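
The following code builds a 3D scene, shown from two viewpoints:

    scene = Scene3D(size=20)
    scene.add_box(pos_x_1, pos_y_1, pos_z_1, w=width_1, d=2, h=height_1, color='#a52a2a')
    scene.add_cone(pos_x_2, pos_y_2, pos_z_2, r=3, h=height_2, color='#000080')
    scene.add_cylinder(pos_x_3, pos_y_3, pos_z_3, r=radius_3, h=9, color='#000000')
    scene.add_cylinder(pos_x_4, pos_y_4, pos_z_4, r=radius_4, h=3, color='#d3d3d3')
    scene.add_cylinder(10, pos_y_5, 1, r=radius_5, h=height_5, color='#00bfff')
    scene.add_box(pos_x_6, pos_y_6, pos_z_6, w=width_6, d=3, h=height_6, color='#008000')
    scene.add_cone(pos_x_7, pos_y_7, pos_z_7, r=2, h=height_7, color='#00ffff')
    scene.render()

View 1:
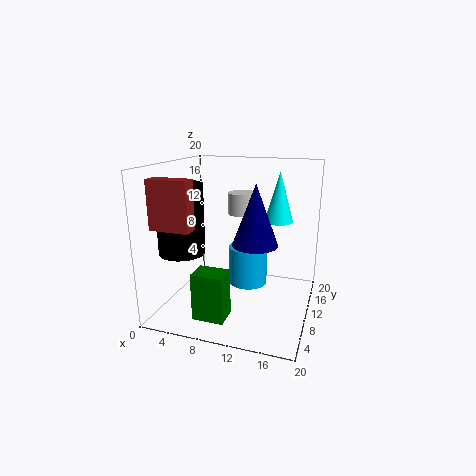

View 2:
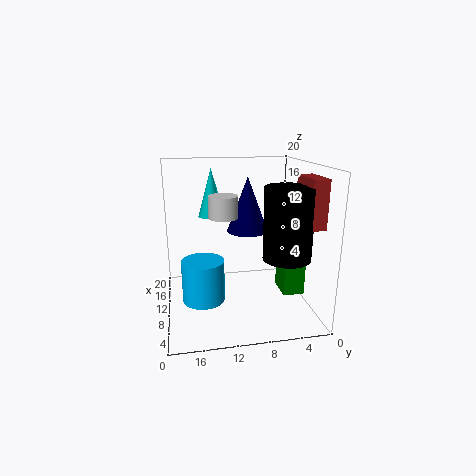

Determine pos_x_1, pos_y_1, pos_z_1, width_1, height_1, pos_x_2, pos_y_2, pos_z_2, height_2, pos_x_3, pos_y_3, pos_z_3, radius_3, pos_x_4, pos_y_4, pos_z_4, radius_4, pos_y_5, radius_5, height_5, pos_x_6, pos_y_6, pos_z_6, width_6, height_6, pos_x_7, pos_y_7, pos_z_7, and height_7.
pos_x_1 = 2; pos_y_1 = 1; pos_z_1 = 13; width_1 = 5; height_1 = 6; pos_x_2 = 13; pos_y_2 = 8; pos_z_2 = 10; height_2 = 8; pos_x_3 = 4; pos_y_3 = 5; pos_z_3 = 9; radius_3 = 3; pos_x_4 = 10; pos_y_4 = 12; pos_z_4 = 13; radius_4 = 2; pos_y_5 = 15; radius_5 = 3; height_5 = 6; pos_x_6 = 7; pos_y_6 = 1; pos_z_6 = 2; width_6 = 4; height_6 = 6; pos_x_7 = 15; pos_y_7 = 13; pos_z_7 = 12; height_7 = 7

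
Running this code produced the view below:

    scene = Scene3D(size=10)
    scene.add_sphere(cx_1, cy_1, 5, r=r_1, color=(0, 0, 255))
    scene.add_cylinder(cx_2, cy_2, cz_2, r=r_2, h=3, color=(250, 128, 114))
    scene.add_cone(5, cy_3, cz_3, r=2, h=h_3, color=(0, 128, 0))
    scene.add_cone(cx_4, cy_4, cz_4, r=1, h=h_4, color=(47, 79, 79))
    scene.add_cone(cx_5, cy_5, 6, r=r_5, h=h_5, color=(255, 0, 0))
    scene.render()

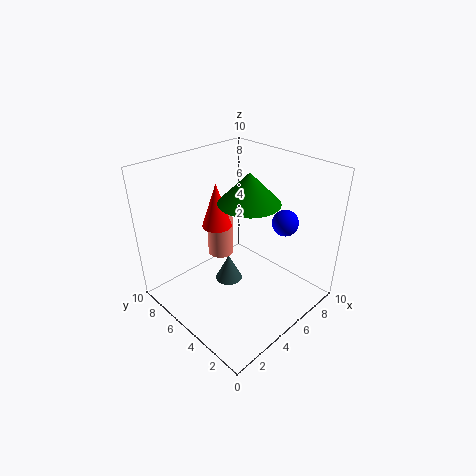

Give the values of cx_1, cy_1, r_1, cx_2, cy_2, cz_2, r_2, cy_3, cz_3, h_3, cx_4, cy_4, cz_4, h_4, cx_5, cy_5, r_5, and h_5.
cx_1 = 9
cy_1 = 4
r_1 = 1
cx_2 = 6
cy_2 = 8
cz_2 = 2
r_2 = 1
cy_3 = 4
cz_3 = 8
h_3 = 2
cx_4 = 5
cy_4 = 6
cz_4 = 1
h_4 = 2
cx_5 = 4
cy_5 = 6
r_5 = 1
h_5 = 3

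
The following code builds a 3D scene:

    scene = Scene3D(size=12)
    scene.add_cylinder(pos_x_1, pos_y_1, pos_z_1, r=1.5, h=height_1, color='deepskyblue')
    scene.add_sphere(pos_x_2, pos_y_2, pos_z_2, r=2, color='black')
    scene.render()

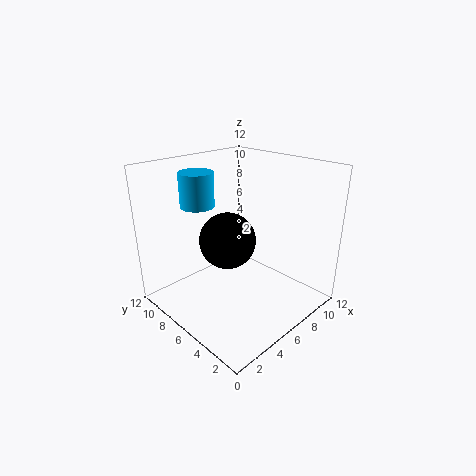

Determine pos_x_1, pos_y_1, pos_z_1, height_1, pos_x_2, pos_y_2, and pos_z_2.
pos_x_1 = 5; pos_y_1 = 10; pos_z_1 = 8; height_1 = 3; pos_x_2 = 3; pos_y_2 = 4; pos_z_2 = 7.5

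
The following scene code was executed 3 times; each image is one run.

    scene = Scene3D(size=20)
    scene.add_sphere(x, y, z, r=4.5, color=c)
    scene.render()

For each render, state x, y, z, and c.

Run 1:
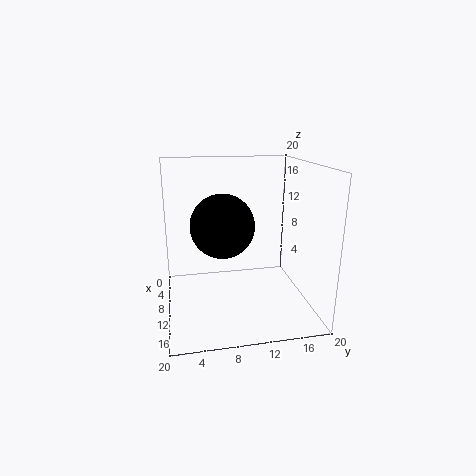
x = 9; y = 8; z = 11.5; c = 'black'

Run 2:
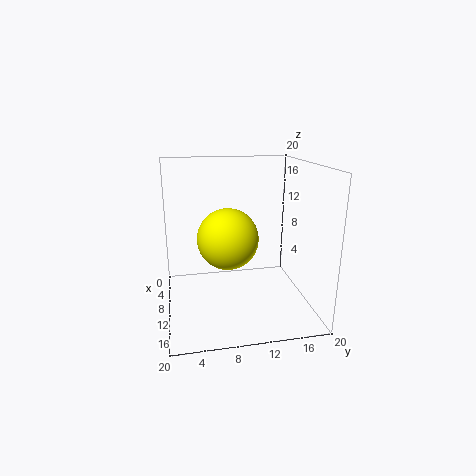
x = 7.5; y = 9; z = 9; c = 'yellow'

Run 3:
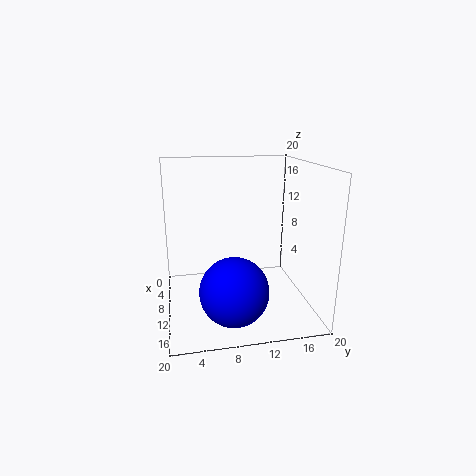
x = 15; y = 8.5; z = 4.5; c = 'blue'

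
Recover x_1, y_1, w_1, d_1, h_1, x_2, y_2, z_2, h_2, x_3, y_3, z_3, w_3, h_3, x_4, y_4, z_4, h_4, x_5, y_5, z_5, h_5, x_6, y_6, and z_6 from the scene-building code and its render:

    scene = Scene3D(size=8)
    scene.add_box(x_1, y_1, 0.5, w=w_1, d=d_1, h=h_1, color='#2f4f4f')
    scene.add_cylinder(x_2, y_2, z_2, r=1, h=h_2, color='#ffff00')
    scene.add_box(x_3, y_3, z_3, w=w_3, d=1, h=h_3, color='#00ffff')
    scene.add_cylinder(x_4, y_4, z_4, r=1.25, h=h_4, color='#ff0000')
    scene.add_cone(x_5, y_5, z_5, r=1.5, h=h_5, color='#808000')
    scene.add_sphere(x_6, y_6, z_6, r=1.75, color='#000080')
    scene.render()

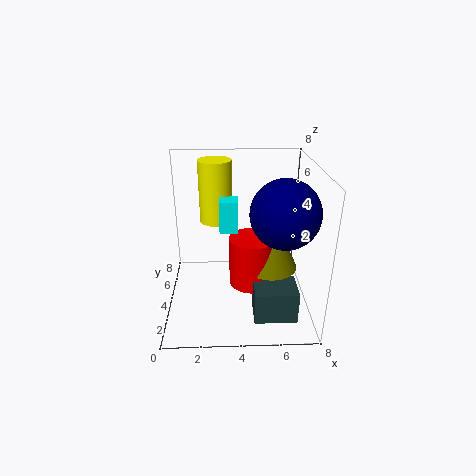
x_1 = 4.75
y_1 = 1
w_1 = 2.25
d_1 = 1.75
h_1 = 1.75
x_2 = 2.75
y_2 = 6.5
z_2 = 4
h_2 = 3.75
x_3 = 3
y_3 = 3.5
z_3 = 4.5
w_3 = 1
h_3 = 1.75
x_4 = 4.75
y_4 = 3.5
z_4 = 1.5
h_4 = 2.75
x_5 = 5.75
y_5 = 3.5
z_5 = 2.5
h_5 = 3.25
x_6 = 6.25
y_6 = 2.5
z_6 = 6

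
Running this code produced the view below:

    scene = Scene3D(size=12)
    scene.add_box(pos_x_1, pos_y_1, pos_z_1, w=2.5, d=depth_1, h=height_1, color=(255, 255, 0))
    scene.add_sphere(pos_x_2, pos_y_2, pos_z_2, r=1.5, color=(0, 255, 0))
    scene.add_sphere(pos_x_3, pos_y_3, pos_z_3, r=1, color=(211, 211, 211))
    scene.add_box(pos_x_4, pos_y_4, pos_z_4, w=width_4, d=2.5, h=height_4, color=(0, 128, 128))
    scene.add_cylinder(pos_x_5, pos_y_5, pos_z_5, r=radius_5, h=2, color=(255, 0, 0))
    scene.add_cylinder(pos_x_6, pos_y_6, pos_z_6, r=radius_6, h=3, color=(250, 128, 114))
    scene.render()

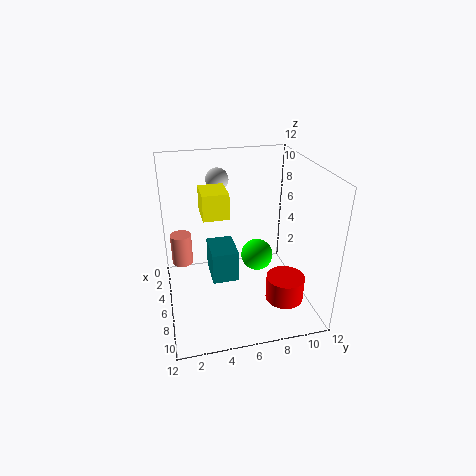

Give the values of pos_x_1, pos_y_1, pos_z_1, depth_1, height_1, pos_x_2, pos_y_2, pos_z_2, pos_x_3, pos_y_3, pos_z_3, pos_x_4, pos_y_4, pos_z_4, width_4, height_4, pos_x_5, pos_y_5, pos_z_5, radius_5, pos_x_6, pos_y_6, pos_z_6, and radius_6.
pos_x_1 = 5, pos_y_1 = 3, pos_z_1 = 8.5, depth_1 = 2, height_1 = 2, pos_x_2 = 3.5, pos_y_2 = 8.5, pos_z_2 = 2.5, pos_x_3 = 2.5, pos_y_3 = 5, pos_z_3 = 10, pos_x_4 = 1, pos_y_4 = 4, pos_z_4 = 0.5, width_4 = 3.5, height_4 = 3, pos_x_5 = 9.5, pos_y_5 = 9, pos_z_5 = 2, radius_5 = 1.5, pos_x_6 = 1.5, pos_y_6 = 1.5, pos_z_6 = 1.5, radius_6 = 1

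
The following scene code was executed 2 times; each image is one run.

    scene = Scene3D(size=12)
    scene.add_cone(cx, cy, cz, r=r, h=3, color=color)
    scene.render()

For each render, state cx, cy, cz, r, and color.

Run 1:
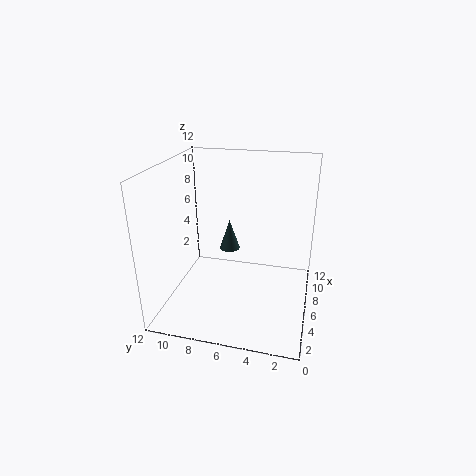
cx = 10.5, cy = 8, cz = 2.5, r = 1, color = 'darkslategray'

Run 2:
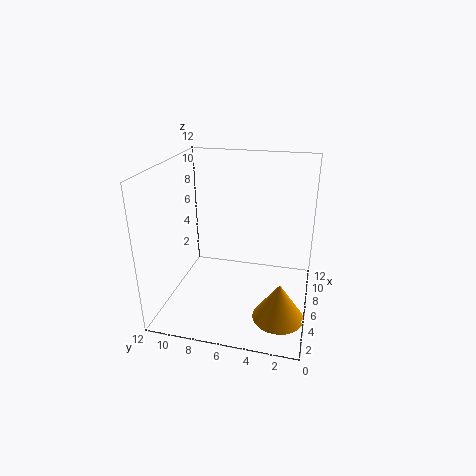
cx = 3, cy = 2, cz = 1, r = 2, color = 'orange'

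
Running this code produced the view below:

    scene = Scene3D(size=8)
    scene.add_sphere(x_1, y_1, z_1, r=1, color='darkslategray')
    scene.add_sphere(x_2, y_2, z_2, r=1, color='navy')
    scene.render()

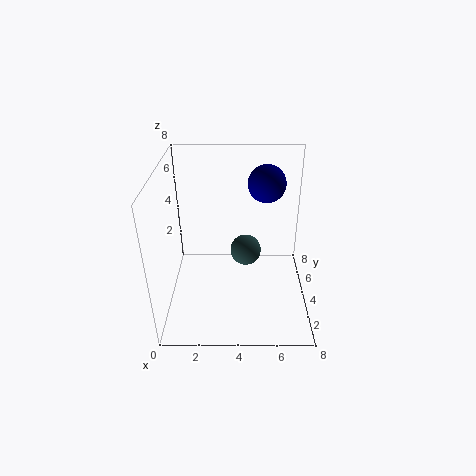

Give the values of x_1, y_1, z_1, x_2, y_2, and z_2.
x_1 = 4.5
y_1 = 6.5
z_1 = 1.5
x_2 = 5.5
y_2 = 4.5
z_2 = 7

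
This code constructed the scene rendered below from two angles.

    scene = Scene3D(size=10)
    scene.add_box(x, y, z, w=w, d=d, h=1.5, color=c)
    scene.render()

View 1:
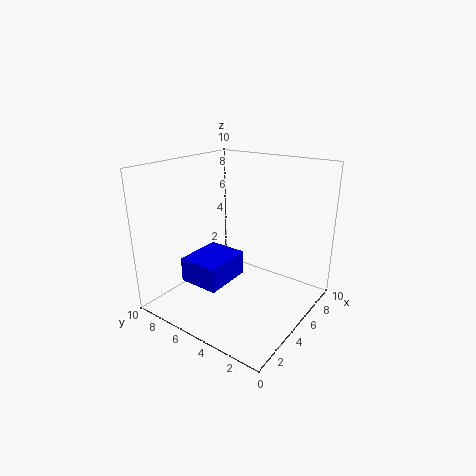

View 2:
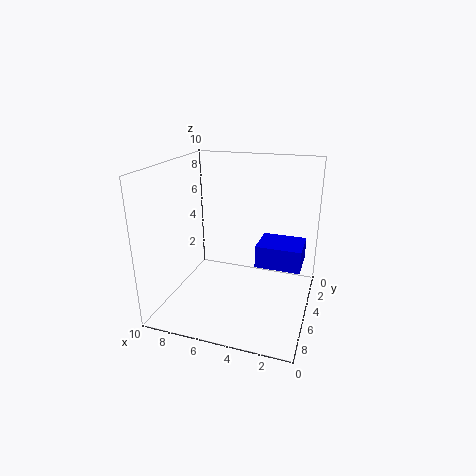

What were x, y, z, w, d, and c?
x = 0.5; y = 3.5; z = 3.5; w = 3; d = 2.5; c = 'blue'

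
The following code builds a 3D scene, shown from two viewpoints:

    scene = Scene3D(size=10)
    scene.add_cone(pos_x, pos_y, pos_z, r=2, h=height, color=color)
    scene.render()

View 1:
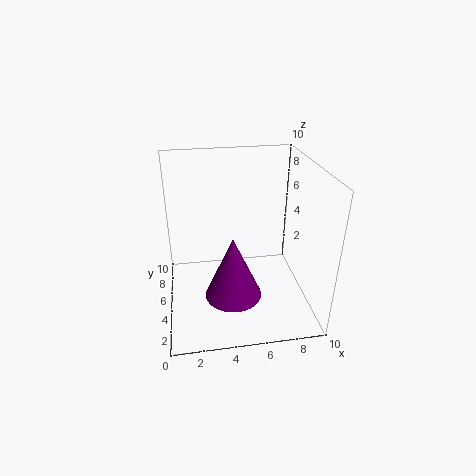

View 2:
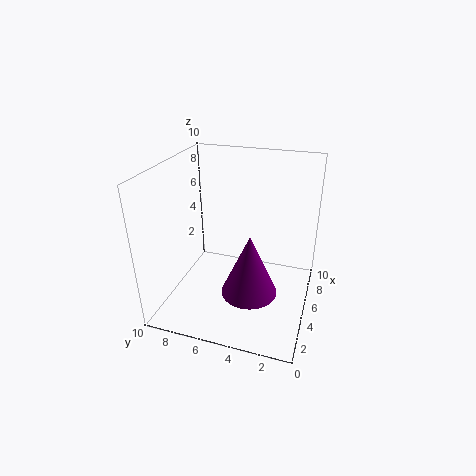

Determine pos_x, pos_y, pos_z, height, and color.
pos_x = 4.5; pos_y = 4; pos_z = 1; height = 4.5; color = 'purple'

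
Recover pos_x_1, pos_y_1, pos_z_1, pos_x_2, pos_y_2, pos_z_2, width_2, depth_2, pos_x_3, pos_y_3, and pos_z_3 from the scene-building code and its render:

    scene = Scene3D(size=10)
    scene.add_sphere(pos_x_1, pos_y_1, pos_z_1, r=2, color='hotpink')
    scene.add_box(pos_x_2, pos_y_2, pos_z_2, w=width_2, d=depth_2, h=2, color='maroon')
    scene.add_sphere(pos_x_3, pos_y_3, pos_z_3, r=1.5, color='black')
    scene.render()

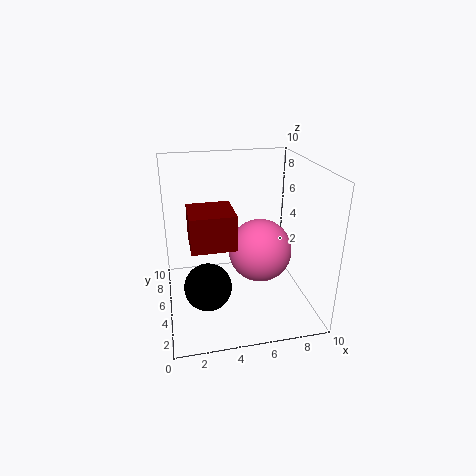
pos_x_1 = 6
pos_y_1 = 3
pos_z_1 = 5
pos_x_2 = 1.5
pos_y_2 = 0.5
pos_z_2 = 6.5
width_2 = 2.5
depth_2 = 2.5
pos_x_3 = 2.5
pos_y_3 = 2.5
pos_z_3 = 3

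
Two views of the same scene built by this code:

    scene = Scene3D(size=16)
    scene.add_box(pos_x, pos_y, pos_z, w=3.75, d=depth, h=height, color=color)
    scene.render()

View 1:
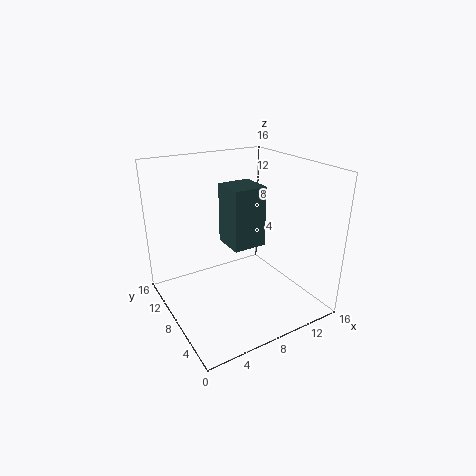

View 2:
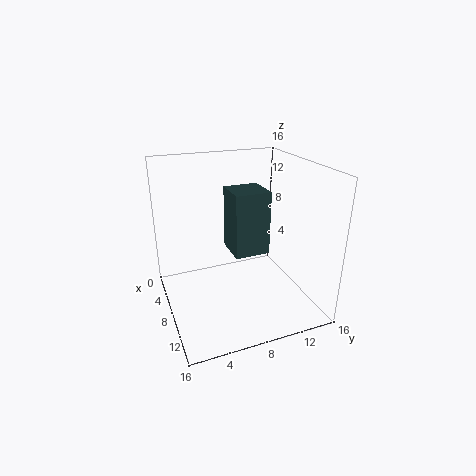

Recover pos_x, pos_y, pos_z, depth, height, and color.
pos_x = 7; pos_y = 6.75; pos_z = 7; depth = 3.75; height = 6.75; color = 'darkslategray'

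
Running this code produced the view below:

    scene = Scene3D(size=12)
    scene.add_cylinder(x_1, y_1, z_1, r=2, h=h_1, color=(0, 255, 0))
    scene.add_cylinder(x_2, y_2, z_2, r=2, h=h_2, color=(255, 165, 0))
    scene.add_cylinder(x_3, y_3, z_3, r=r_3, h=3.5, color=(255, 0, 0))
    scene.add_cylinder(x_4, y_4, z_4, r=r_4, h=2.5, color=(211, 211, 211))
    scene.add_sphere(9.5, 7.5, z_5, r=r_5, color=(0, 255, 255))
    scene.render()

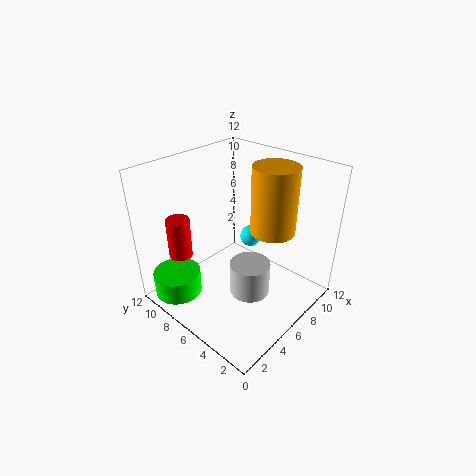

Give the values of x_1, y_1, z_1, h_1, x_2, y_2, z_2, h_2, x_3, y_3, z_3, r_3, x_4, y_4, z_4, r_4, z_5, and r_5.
x_1 = 2
y_1 = 9.5
z_1 = 1
h_1 = 2
x_2 = 9.5
y_2 = 5
z_2 = 5.5
h_2 = 6
x_3 = 3
y_3 = 10
z_3 = 4
r_3 = 1
x_4 = 4
y_4 = 3
z_4 = 3.5
r_4 = 1.5
z_5 = 4
r_5 = 1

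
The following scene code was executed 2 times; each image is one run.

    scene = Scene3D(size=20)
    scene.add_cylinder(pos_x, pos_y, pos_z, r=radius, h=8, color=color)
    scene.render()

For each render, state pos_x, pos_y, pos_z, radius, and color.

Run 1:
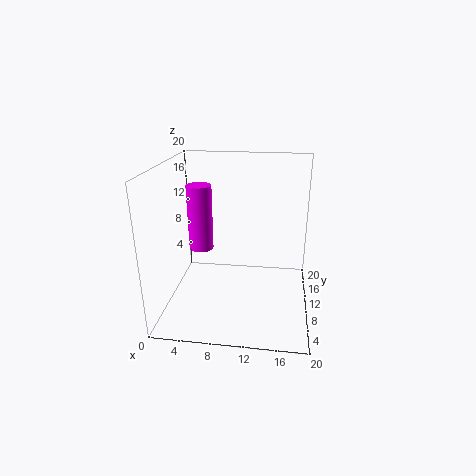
pos_x = 6
pos_y = 5.5
pos_z = 10.5
radius = 1.5
color = 'magenta'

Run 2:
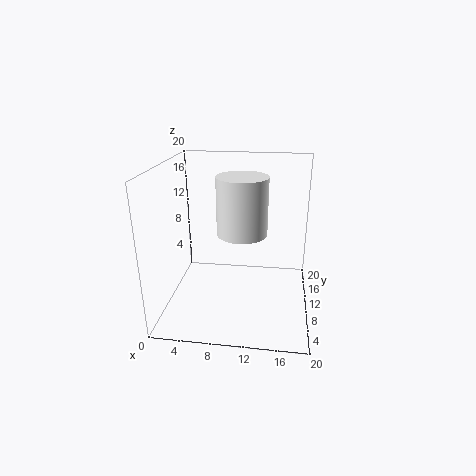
pos_x = 10.5
pos_y = 10.5
pos_z = 10.5
radius = 3.5
color = 'white'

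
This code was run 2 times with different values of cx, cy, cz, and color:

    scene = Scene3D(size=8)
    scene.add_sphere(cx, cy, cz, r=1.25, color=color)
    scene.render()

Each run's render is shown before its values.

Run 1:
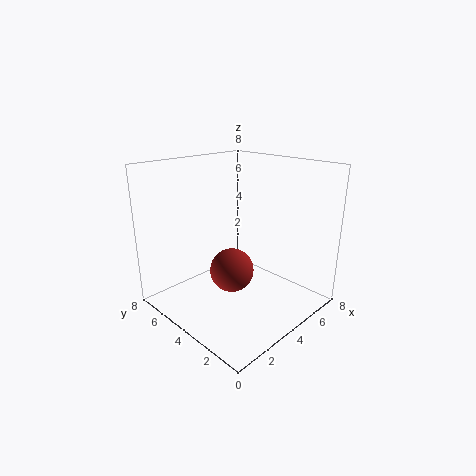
cx = 3.75; cy = 4.25; cz = 2; color = 'brown'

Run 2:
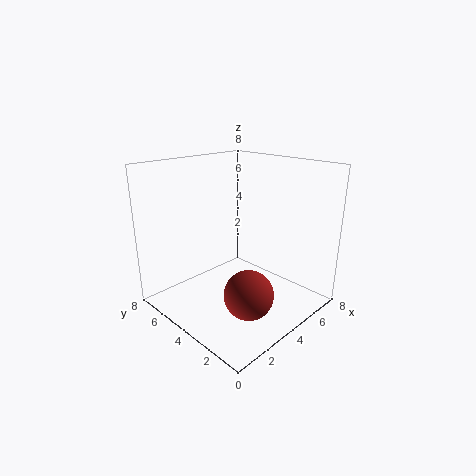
cx = 2.5; cy = 1.75; cz = 2; color = 'brown'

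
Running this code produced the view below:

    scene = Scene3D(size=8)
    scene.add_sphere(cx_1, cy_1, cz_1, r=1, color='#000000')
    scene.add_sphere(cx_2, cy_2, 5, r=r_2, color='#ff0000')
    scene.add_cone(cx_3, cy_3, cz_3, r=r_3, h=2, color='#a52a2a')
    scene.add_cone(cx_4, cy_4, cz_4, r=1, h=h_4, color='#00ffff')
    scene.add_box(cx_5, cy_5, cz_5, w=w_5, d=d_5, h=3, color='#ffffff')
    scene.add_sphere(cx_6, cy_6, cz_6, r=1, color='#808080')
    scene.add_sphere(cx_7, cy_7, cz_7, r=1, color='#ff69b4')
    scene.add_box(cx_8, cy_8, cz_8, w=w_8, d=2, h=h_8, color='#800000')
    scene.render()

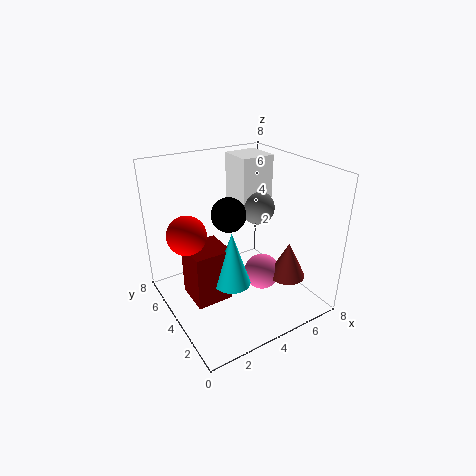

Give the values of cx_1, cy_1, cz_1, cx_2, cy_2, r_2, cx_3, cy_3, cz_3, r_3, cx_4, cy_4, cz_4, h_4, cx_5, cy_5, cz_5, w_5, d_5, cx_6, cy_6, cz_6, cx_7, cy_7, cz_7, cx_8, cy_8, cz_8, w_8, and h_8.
cx_1 = 4
cy_1 = 5
cz_1 = 5
cx_2 = 1
cy_2 = 4
r_2 = 1
cx_3 = 6
cy_3 = 2
cz_3 = 2
r_3 = 1
cx_4 = 3
cy_4 = 3
cz_4 = 2
h_4 = 3
cx_5 = 5
cy_5 = 5
cz_5 = 5
w_5 = 2
d_5 = 2
cx_6 = 6
cy_6 = 5
cz_6 = 5
cx_7 = 5
cy_7 = 3
cz_7 = 2
cx_8 = 1
cy_8 = 3
cz_8 = 1
w_8 = 2
h_8 = 3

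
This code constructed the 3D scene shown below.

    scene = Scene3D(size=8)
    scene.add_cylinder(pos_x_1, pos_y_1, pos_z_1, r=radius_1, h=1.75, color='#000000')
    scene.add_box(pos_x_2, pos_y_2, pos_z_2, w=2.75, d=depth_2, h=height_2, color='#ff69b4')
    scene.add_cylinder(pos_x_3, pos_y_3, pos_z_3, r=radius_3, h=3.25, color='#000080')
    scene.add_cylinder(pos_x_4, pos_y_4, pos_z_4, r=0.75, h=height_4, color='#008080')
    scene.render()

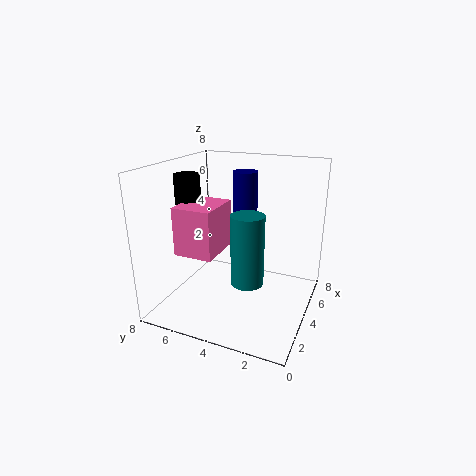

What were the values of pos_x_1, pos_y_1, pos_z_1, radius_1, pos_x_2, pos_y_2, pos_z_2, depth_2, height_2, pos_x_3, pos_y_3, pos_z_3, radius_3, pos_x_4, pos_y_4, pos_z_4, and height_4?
pos_x_1 = 4.25; pos_y_1 = 7.25; pos_z_1 = 5.5; radius_1 = 0.75; pos_x_2 = 2.5; pos_y_2 = 5; pos_z_2 = 3; depth_2 = 2.25; height_2 = 2.75; pos_x_3 = 6.25; pos_y_3 = 4.5; pos_z_3 = 4; radius_3 = 0.75; pos_x_4 = 1; pos_y_4 = 2.25; pos_z_4 = 3.25; height_4 = 3.25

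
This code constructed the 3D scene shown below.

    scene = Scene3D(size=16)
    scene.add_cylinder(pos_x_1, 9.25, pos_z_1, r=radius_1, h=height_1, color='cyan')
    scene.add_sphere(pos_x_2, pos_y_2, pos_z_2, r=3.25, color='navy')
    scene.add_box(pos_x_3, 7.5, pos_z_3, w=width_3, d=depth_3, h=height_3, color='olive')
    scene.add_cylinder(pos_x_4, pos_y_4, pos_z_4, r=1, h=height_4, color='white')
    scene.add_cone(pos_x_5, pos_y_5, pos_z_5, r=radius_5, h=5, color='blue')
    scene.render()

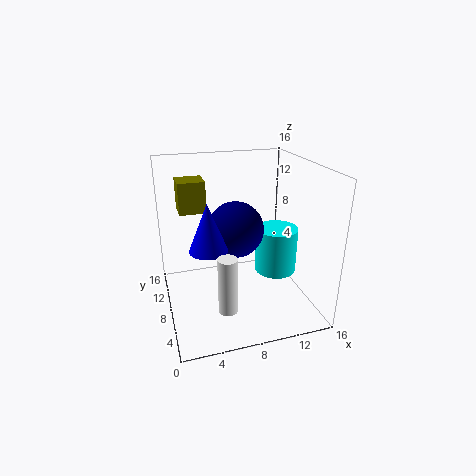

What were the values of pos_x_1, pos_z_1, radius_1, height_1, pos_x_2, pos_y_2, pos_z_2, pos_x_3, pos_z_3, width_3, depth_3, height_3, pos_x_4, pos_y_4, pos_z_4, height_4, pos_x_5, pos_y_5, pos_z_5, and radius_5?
pos_x_1 = 13.25; pos_z_1 = 2.5; radius_1 = 2.5; height_1 = 5.5; pos_x_2 = 8.25; pos_y_2 = 9.75; pos_z_2 = 8.25; pos_x_3 = 1.75; pos_z_3 = 11.5; width_3 = 2.75; depth_3 = 2.75; height_3 = 3.25; pos_x_4 = 5.5; pos_y_4 = 3.25; pos_z_4 = 2.25; height_4 = 6; pos_x_5 = 4.25; pos_y_5 = 6; pos_z_5 = 8; radius_5 = 2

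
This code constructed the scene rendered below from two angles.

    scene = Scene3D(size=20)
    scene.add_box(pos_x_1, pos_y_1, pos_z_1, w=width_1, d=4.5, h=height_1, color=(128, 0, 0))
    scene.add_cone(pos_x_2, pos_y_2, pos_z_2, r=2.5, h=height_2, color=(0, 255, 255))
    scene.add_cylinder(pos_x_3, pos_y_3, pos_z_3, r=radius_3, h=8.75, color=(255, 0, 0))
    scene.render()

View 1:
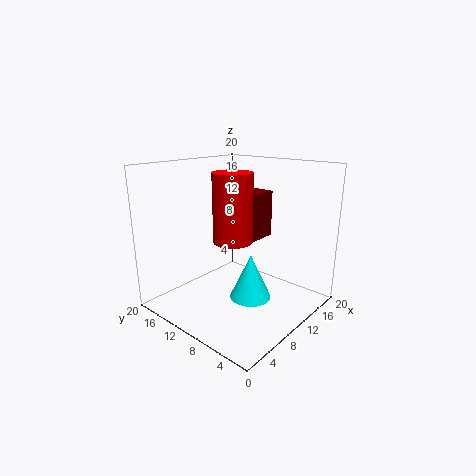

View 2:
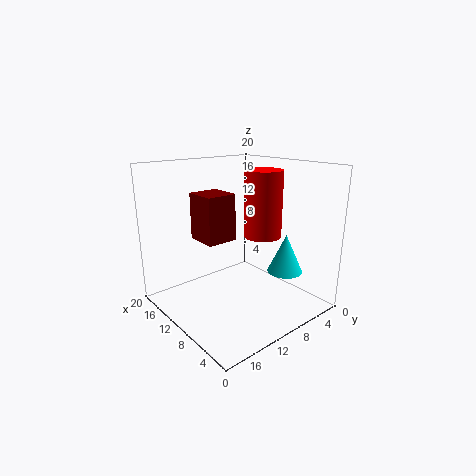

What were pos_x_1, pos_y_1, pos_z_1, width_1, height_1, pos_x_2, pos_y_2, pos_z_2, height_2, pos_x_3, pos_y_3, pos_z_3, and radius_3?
pos_x_1 = 11.75; pos_y_1 = 9; pos_z_1 = 9; width_1 = 4.75; height_1 = 6.75; pos_x_2 = 6; pos_y_2 = 4.5; pos_z_2 = 4.75; height_2 = 5.5; pos_x_3 = 7; pos_y_3 = 8.25; pos_z_3 = 10.75; radius_3 = 2.5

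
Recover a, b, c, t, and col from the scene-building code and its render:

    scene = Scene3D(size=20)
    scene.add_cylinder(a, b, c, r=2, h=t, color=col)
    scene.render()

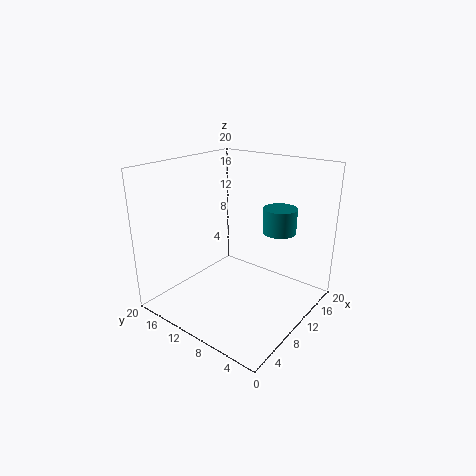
a = 9; b = 3; c = 13; t = 3; col = 'teal'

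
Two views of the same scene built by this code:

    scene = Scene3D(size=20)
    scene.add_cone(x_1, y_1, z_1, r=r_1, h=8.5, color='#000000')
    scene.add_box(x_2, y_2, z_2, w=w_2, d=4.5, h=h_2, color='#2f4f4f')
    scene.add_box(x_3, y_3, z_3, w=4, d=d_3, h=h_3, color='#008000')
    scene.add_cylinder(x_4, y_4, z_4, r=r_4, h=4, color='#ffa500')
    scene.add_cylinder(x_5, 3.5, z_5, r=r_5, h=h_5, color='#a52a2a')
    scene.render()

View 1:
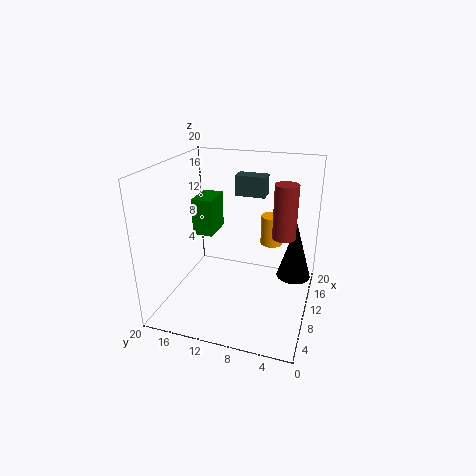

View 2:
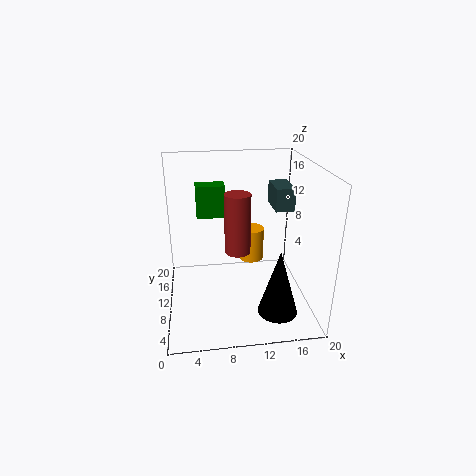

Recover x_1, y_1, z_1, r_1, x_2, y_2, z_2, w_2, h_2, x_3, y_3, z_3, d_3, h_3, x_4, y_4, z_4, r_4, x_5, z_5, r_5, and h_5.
x_1 = 14, y_1 = 2.5, z_1 = 3, r_1 = 2.5, x_2 = 14.5, y_2 = 7.5, z_2 = 14.5, w_2 = 2.5, h_2 = 3, x_3 = 4.5, y_3 = 11.5, z_3 = 12.5, d_3 = 2.5, h_3 = 4.5, x_4 = 11, y_4 = 5.5, z_4 = 9.5, r_4 = 1.5, x_5 = 9, z_5 = 11.5, r_5 = 1.5, h_5 = 7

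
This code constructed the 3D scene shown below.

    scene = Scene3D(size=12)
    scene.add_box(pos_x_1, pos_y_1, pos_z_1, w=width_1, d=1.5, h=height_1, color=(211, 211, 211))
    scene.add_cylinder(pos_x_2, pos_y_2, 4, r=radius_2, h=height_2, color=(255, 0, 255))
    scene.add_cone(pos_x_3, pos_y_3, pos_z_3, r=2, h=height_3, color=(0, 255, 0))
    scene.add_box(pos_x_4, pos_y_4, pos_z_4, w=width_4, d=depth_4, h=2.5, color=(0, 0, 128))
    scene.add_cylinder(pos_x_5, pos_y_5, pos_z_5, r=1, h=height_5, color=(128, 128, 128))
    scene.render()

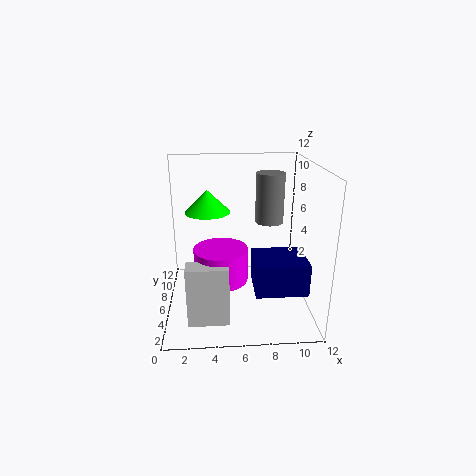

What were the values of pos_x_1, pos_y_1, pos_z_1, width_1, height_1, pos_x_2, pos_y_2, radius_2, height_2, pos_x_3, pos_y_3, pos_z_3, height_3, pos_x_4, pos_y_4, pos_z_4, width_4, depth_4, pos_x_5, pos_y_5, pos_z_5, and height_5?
pos_x_1 = 2
pos_y_1 = 0.5
pos_z_1 = 1.5
width_1 = 3
height_1 = 4.5
pos_x_2 = 4.5
pos_y_2 = 3
radius_2 = 2
height_2 = 2.5
pos_x_3 = 3.5
pos_y_3 = 8.5
pos_z_3 = 7.5
height_3 = 2
pos_x_4 = 7
pos_y_4 = 1.5
pos_z_4 = 3
width_4 = 4
depth_4 = 3.5
pos_x_5 = 8
pos_y_5 = 3
pos_z_5 = 8.5
height_5 = 3.5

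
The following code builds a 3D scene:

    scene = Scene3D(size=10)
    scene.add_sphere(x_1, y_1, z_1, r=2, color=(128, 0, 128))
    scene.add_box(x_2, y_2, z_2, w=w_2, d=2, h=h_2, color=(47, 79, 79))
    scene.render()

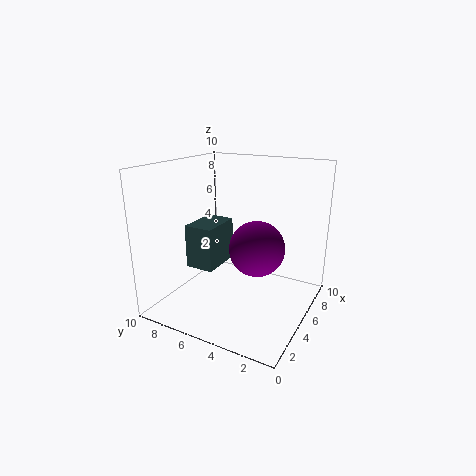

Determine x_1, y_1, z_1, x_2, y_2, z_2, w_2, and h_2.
x_1 = 6, y_1 = 4, z_1 = 4, x_2 = 3, y_2 = 6, z_2 = 3, w_2 = 3, h_2 = 3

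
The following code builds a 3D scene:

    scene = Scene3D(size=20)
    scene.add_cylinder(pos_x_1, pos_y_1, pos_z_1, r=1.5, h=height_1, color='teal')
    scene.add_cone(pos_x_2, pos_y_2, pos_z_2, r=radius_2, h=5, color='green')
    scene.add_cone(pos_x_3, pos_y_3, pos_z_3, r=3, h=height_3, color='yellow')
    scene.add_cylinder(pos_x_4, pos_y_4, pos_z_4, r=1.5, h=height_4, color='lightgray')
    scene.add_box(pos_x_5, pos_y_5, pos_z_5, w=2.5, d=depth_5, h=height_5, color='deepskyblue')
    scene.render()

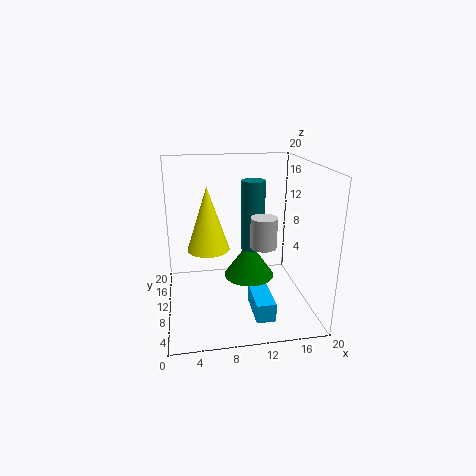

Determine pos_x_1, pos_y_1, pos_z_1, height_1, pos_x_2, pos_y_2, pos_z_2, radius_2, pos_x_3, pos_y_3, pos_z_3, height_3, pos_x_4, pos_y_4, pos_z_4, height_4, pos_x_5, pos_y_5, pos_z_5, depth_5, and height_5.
pos_x_1 = 11.5
pos_y_1 = 7.5
pos_z_1 = 9.5
height_1 = 9
pos_x_2 = 11.5
pos_y_2 = 9.5
pos_z_2 = 4.5
radius_2 = 3.5
pos_x_3 = 6
pos_y_3 = 11.5
pos_z_3 = 8
height_3 = 9
pos_x_4 = 11.5
pos_y_4 = 2
pos_z_4 = 12
height_4 = 3.5
pos_x_5 = 11
pos_y_5 = 2
pos_z_5 = 1.5
depth_5 = 5.5
height_5 = 2.5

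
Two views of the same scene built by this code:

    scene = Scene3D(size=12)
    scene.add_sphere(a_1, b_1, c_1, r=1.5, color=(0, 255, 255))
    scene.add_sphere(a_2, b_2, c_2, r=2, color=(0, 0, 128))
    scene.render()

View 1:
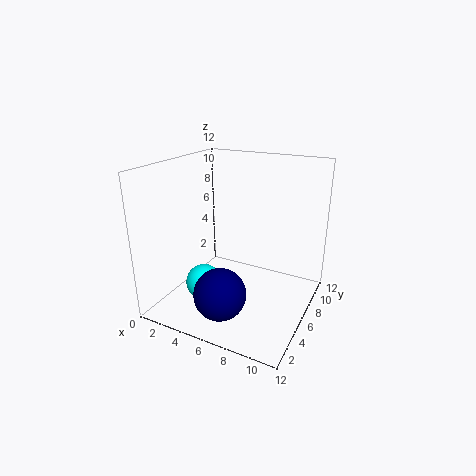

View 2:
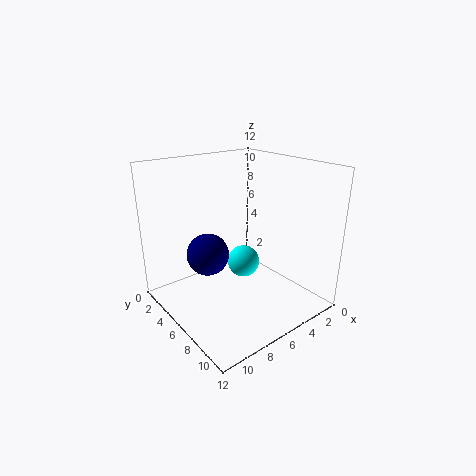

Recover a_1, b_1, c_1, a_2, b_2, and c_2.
a_1 = 3.75
b_1 = 4
c_1 = 2.25
a_2 = 6.5
b_2 = 2
c_2 = 3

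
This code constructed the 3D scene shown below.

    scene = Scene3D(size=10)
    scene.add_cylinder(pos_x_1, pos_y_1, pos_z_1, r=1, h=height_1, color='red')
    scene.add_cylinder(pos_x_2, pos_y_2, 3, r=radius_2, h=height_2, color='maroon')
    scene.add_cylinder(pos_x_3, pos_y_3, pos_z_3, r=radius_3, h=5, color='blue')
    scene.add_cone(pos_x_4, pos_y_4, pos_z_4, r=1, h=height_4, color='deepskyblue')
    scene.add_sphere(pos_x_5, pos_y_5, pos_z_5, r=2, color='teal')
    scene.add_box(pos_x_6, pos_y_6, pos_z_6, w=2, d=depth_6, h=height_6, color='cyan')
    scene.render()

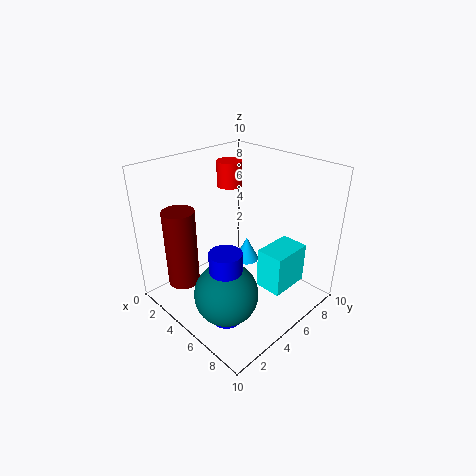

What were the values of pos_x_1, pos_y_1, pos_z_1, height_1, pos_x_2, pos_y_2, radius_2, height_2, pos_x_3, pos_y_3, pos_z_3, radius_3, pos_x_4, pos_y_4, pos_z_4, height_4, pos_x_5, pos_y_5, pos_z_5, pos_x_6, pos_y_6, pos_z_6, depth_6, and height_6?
pos_x_1 = 1, pos_y_1 = 8, pos_z_1 = 7, height_1 = 2, pos_x_2 = 4, pos_y_2 = 1, radius_2 = 1, height_2 = 5, pos_x_3 = 7, pos_y_3 = 2, pos_z_3 = 1, radius_3 = 1, pos_x_4 = 3, pos_y_4 = 8, pos_z_4 = 1, height_4 = 2, pos_x_5 = 7, pos_y_5 = 2, pos_z_5 = 3, pos_x_6 = 6, pos_y_6 = 6, pos_z_6 = 1, depth_6 = 3, height_6 = 3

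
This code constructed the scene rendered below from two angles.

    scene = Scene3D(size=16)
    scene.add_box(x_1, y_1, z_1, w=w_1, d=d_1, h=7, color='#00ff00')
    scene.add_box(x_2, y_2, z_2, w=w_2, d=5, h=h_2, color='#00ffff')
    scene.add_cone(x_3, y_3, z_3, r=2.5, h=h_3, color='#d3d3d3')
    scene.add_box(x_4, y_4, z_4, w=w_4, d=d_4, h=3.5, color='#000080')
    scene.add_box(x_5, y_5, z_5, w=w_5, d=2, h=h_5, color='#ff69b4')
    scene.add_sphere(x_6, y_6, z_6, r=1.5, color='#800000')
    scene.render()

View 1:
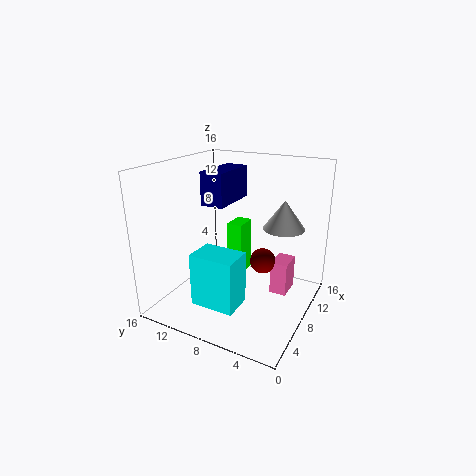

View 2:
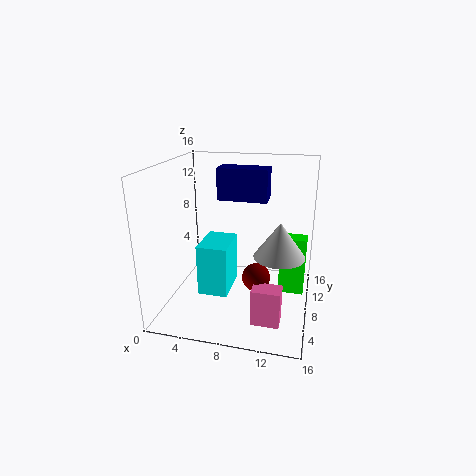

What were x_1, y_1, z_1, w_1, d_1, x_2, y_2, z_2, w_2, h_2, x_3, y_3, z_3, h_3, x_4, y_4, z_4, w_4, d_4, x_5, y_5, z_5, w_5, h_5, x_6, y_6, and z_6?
x_1 = 12.5; y_1 = 10; z_1 = 0.5; w_1 = 3; d_1 = 2; x_2 = 3.5; y_2 = 6.5; z_2 = 1; w_2 = 3.5; h_2 = 6; x_3 = 13; y_3 = 4.5; z_3 = 8; h_3 = 3.5; x_4 = 5.5; y_4 = 8.5; z_4 = 12; w_4 = 5.5; d_4 = 2.5; x_5 = 10.5; y_5 = 3; z_5 = 0.5; w_5 = 3; h_5 = 4; x_6 = 10.5; y_6 = 6; z_6 = 4.5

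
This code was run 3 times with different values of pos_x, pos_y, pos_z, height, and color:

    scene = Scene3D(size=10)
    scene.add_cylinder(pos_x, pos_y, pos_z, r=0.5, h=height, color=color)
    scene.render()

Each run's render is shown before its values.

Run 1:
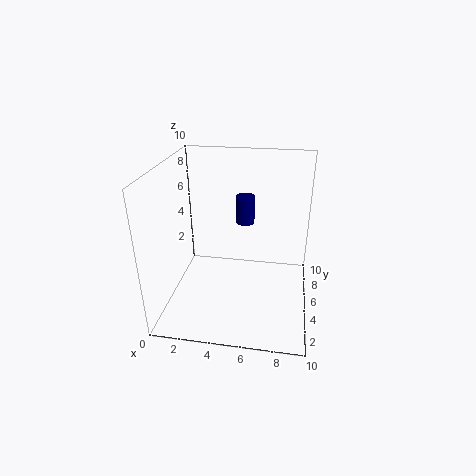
pos_x = 6; pos_y = 1.5; pos_z = 8; height = 1.5; color = 'navy'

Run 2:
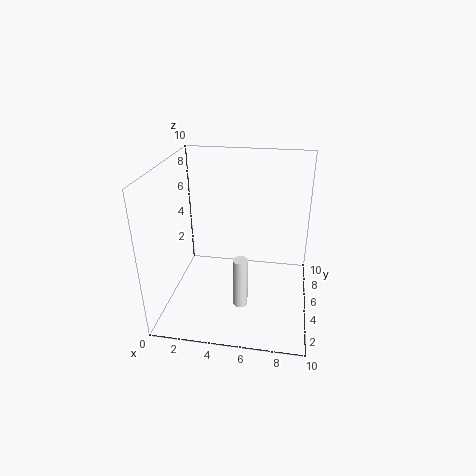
pos_x = 5.5; pos_y = 3; pos_z = 1; height = 3.5; color = 'white'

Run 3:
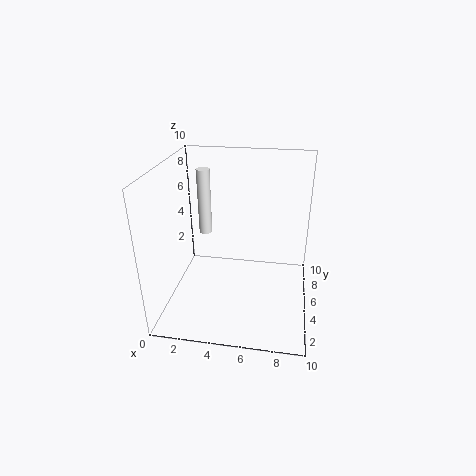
pos_x = 2; pos_y = 7.5; pos_z = 4; height = 5; color = 'white'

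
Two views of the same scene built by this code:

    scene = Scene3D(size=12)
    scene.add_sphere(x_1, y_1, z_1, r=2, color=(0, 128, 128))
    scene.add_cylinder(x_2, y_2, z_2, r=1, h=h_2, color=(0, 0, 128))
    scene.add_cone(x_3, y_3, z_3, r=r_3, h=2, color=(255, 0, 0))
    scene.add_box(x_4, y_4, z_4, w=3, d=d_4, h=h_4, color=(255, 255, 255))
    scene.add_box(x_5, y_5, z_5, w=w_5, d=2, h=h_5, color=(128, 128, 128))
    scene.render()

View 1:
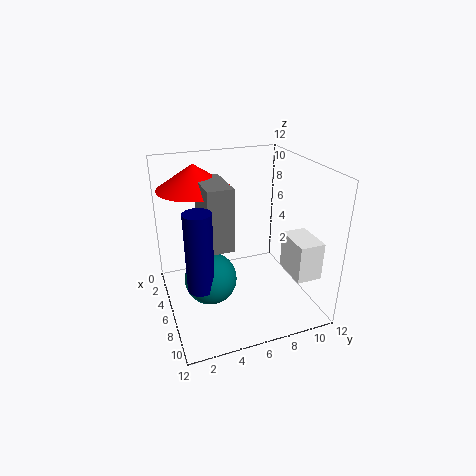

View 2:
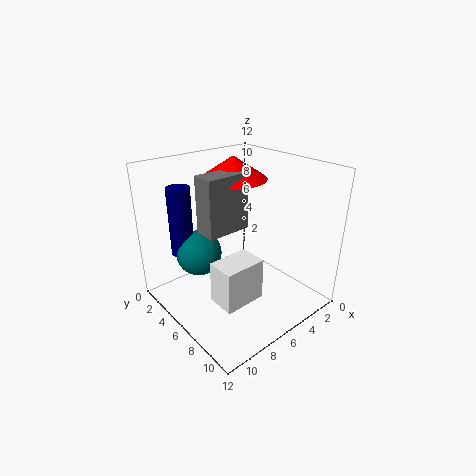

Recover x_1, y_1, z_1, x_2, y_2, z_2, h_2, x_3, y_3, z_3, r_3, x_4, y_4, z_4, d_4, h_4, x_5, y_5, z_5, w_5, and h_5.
x_1 = 8
y_1 = 3
z_1 = 4
x_2 = 9
y_2 = 2
z_2 = 4
h_2 = 6
x_3 = 4
y_3 = 3
z_3 = 10
r_3 = 3
x_4 = 8
y_4 = 9
z_4 = 4
d_4 = 2
h_4 = 3
x_5 = 4
y_5 = 3
z_5 = 6
w_5 = 4
h_5 = 5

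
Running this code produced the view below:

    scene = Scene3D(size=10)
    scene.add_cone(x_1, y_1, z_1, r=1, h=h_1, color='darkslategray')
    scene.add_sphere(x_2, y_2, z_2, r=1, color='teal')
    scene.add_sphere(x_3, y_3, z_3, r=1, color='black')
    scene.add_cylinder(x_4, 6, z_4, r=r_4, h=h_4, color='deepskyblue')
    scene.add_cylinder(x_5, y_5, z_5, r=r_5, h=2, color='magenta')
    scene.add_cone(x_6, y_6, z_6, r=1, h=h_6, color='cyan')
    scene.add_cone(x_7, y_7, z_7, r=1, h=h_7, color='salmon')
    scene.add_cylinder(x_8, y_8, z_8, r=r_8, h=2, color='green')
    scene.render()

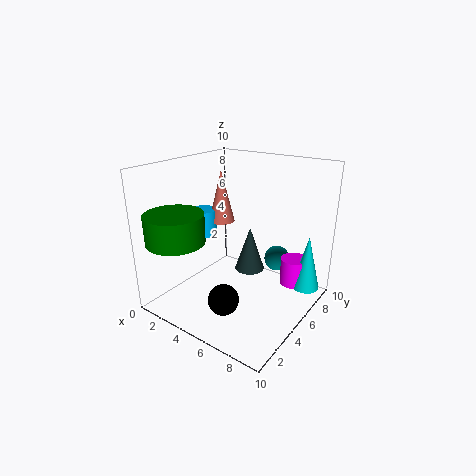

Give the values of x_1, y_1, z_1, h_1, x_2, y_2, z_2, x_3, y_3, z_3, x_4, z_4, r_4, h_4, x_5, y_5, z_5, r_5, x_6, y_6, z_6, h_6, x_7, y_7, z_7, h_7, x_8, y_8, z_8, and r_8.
x_1 = 6, y_1 = 5, z_1 = 3, h_1 = 3, x_2 = 6, y_2 = 9, z_2 = 2, x_3 = 6, y_3 = 2, z_3 = 2, x_4 = 1, z_4 = 4, r_4 = 1, h_4 = 2, x_5 = 8, y_5 = 8, z_5 = 1, r_5 = 1, x_6 = 9, y_6 = 8, z_6 = 1, h_6 = 4, x_7 = 2, y_7 = 7, z_7 = 5, h_7 = 4, x_8 = 2, y_8 = 2, z_8 = 5, r_8 = 2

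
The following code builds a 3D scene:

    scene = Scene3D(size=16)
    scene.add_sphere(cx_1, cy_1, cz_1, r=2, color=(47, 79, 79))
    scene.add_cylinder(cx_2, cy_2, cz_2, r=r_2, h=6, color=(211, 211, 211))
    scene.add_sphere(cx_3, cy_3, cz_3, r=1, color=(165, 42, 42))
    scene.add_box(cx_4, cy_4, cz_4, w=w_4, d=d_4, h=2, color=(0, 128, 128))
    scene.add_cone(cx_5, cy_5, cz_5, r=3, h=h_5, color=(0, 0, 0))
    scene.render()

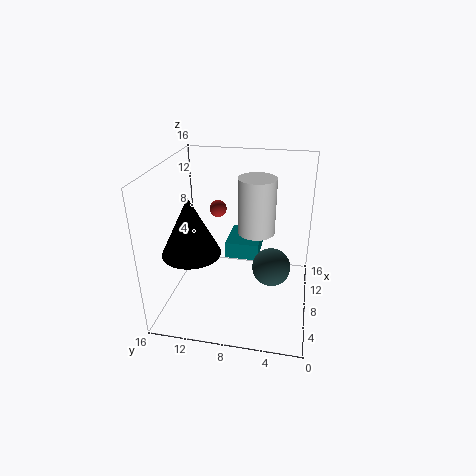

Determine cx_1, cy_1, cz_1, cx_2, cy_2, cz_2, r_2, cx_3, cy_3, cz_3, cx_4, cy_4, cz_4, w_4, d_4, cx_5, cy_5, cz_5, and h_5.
cx_1 = 6; cy_1 = 4; cz_1 = 6; cx_2 = 8; cy_2 = 6; cz_2 = 9; r_2 = 2; cx_3 = 11; cy_3 = 11; cz_3 = 10; cx_4 = 10; cy_4 = 6; cz_4 = 4; w_4 = 5; d_4 = 4; cx_5 = 4; cy_5 = 12; cz_5 = 8; h_5 = 6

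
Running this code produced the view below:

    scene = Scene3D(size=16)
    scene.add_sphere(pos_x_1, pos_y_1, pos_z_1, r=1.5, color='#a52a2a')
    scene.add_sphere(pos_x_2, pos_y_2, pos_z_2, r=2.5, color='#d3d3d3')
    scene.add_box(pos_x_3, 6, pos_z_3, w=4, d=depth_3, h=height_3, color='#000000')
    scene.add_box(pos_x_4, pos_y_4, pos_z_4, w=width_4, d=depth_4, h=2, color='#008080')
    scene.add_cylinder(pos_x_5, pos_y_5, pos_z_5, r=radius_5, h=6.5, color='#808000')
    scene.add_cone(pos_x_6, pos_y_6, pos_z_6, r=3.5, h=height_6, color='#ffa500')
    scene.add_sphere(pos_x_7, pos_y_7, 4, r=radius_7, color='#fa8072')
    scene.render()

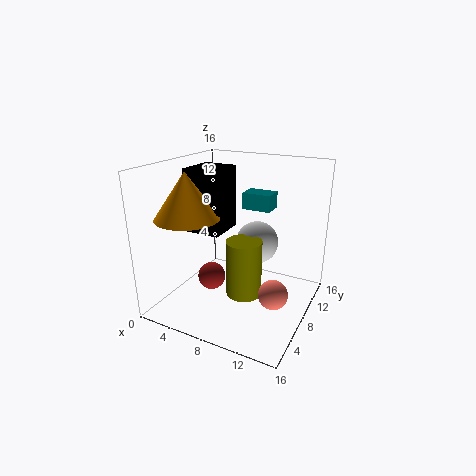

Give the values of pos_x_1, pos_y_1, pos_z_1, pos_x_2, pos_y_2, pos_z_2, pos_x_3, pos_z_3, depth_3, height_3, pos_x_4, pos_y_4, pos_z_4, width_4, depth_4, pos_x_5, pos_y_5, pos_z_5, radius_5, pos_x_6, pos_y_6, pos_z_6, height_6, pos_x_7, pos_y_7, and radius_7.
pos_x_1 = 6, pos_y_1 = 5.5, pos_z_1 = 4, pos_x_2 = 9, pos_y_2 = 11, pos_z_2 = 6.5, pos_x_3 = 2.5, pos_z_3 = 8.5, depth_3 = 4.5, height_3 = 7, pos_x_4 = 6.5, pos_y_4 = 12, pos_z_4 = 10, width_4 = 3.5, depth_4 = 2.5, pos_x_5 = 9, pos_y_5 = 7.5, pos_z_5 = 1.5, radius_5 = 2, pos_x_6 = 3.5, pos_y_6 = 5, pos_z_6 = 10.5, height_6 = 5, pos_x_7 = 13.5, pos_y_7 = 5, radius_7 = 1.5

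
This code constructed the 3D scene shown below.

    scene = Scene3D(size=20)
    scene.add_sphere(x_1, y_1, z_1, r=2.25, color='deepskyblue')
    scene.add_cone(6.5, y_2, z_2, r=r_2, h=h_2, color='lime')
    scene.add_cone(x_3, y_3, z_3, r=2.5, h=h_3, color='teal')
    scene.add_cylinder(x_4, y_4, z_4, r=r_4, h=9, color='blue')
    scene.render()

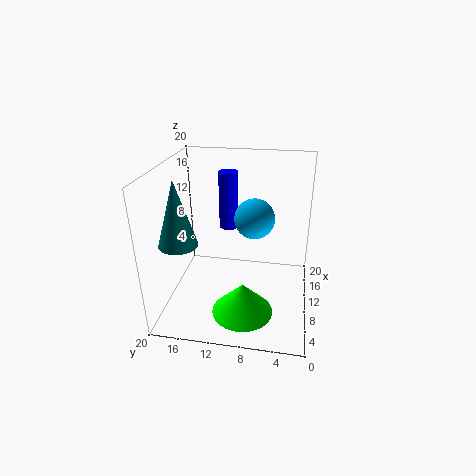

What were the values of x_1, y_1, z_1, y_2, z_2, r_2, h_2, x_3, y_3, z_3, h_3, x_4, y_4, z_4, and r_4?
x_1 = 3.75; y_1 = 7; z_1 = 16; y_2 = 8.75; z_2 = 0.25; r_2 = 4.25; h_2 = 4.5; x_3 = 5; y_3 = 16.75; z_3 = 11; h_3 = 8.5; x_4 = 17; y_4 = 12.75; z_4 = 8.25; r_4 = 1.5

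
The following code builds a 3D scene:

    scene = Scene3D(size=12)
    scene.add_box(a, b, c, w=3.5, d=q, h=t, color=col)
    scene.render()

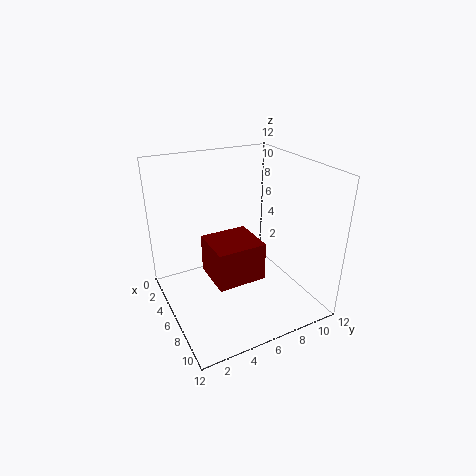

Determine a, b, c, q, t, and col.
a = 6, b = 2.75, c = 4, q = 3.75, t = 3, col = 'maroon'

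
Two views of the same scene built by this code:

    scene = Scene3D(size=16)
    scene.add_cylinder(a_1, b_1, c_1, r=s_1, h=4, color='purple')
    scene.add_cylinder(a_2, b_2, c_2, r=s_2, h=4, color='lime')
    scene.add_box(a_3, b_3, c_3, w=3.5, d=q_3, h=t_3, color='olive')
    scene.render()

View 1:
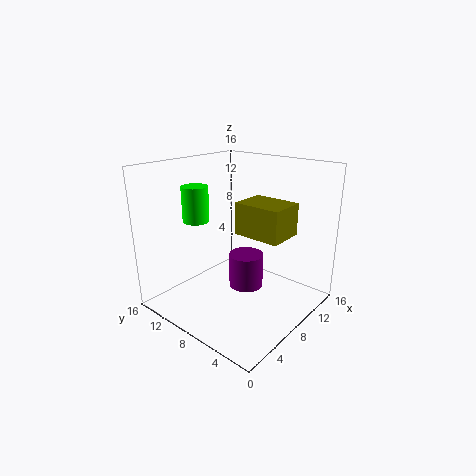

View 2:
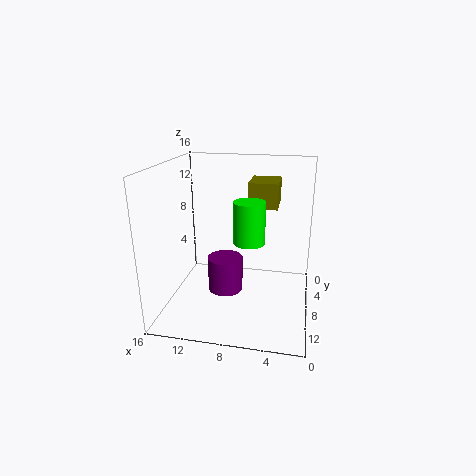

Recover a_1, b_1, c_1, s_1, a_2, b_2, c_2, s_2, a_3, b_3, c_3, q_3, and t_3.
a_1 = 9.5; b_1 = 8; c_1 = 1.5; s_1 = 2; a_2 = 6; b_2 = 12.5; c_2 = 9.5; s_2 = 1.5; a_3 = 4; b_3 = 0.5; c_3 = 10.5; q_3 = 4.5; t_3 = 3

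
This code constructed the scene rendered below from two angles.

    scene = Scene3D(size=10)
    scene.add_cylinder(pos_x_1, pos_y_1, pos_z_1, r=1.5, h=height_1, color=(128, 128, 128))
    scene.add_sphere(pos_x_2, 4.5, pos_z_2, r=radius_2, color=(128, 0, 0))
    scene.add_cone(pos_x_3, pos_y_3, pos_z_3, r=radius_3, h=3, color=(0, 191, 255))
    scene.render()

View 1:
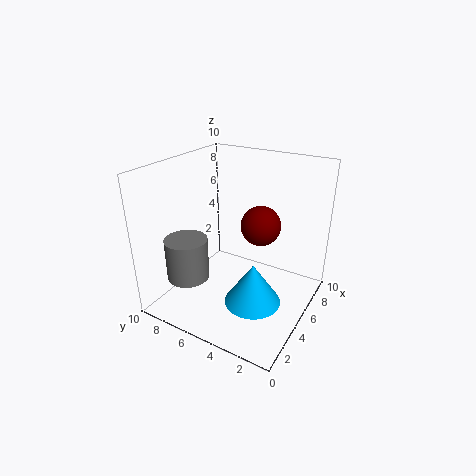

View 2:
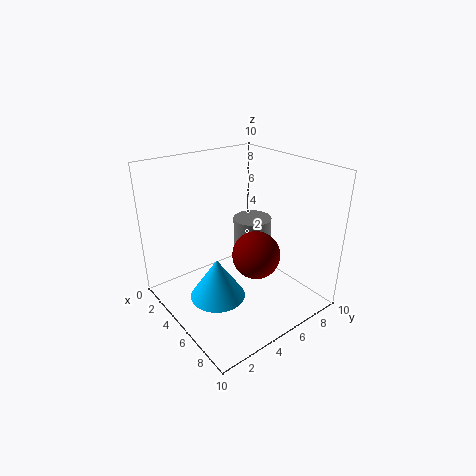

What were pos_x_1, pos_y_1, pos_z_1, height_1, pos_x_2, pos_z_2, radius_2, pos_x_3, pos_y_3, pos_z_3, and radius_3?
pos_x_1 = 3
pos_y_1 = 8
pos_z_1 = 2
height_1 = 3
pos_x_2 = 7.5
pos_z_2 = 5
radius_2 = 1.5
pos_x_3 = 4.5
pos_y_3 = 3.5
pos_z_3 = 0.5
radius_3 = 2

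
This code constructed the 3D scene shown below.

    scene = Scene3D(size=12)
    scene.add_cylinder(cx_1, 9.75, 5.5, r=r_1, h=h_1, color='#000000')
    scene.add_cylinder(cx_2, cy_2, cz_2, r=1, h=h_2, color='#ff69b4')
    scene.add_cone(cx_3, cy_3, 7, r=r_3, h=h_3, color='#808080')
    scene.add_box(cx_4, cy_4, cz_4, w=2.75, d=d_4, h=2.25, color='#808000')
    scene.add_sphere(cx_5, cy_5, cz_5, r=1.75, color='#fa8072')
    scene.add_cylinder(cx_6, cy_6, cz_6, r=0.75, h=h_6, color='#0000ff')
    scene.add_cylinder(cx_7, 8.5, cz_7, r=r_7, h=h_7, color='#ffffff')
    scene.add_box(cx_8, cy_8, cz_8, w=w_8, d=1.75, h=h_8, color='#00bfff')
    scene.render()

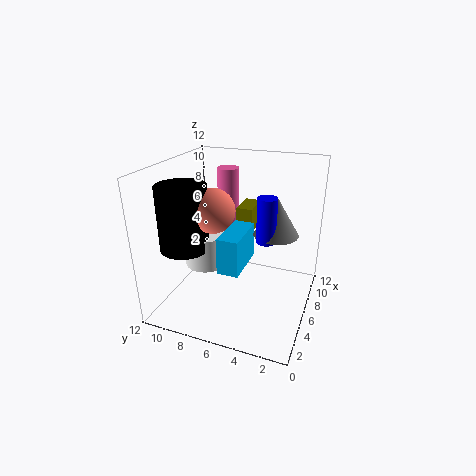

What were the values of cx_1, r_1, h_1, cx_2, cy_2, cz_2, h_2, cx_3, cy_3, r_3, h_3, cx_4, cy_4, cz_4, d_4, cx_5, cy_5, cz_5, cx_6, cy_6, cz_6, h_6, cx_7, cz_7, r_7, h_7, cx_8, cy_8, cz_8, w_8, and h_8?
cx_1 = 3.75, r_1 = 2, h_1 = 5.25, cx_2 = 10, cy_2 = 8.5, cz_2 = 5.25, h_2 = 5.5, cx_3 = 5.75, cy_3 = 2.75, r_3 = 1.75, h_3 = 3, cx_4 = 8.75, cy_4 = 5.75, cz_4 = 5.25, d_4 = 1.5, cx_5 = 4.5, cy_5 = 7.5, cz_5 = 8.75, cx_6 = 4.75, cy_6 = 3.25, cz_6 = 6.75, h_6 = 3.5, cx_7 = 5, cz_7 = 3.75, r_7 = 1.75, h_7 = 2.75, cx_8 = 3.25, cy_8 = 5, cz_8 = 4, w_8 = 4, h_8 = 3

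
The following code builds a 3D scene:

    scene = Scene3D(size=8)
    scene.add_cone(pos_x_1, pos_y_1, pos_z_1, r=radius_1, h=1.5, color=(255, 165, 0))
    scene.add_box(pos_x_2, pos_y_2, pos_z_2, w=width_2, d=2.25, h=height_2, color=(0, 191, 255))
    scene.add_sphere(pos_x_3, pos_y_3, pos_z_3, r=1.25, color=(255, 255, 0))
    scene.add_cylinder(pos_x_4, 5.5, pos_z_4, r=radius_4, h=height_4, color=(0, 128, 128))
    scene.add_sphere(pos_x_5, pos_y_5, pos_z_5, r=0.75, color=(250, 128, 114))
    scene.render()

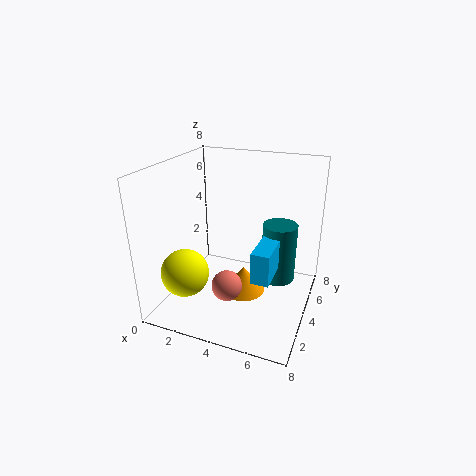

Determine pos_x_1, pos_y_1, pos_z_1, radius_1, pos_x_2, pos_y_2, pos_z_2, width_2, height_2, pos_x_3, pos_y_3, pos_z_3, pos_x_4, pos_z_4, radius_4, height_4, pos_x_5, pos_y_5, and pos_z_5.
pos_x_1 = 4.25; pos_y_1 = 4.25; pos_z_1 = 0.5; radius_1 = 1.25; pos_x_2 = 5.25; pos_y_2 = 2.5; pos_z_2 = 2.25; width_2 = 1; height_2 = 1.75; pos_x_3 = 2; pos_y_3 = 1.5; pos_z_3 = 2.75; pos_x_4 = 6; pos_z_4 = 1; radius_4 = 1; height_4 = 3.5; pos_x_5 = 4.5; pos_y_5 = 1.25; pos_z_5 = 2.75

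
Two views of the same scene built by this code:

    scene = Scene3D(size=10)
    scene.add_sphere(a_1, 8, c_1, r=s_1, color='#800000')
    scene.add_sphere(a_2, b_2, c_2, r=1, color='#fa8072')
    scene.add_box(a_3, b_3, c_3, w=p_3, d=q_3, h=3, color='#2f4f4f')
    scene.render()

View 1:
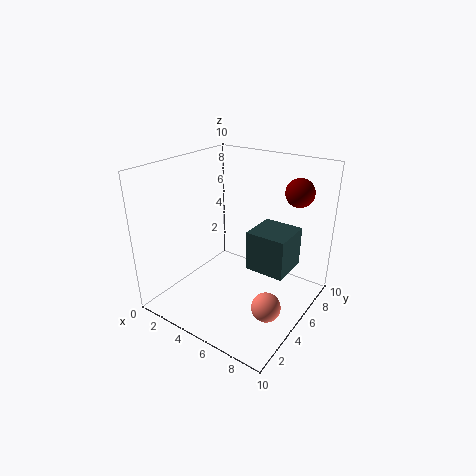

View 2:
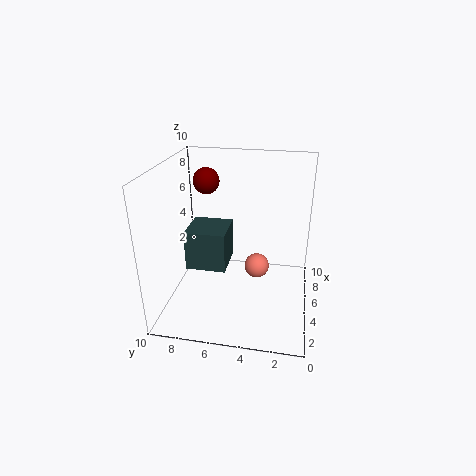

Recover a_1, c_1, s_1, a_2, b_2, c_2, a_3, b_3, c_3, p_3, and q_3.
a_1 = 8, c_1 = 8, s_1 = 1, a_2 = 8, b_2 = 4, c_2 = 1, a_3 = 5, b_3 = 6, c_3 = 2, p_3 = 3, q_3 = 3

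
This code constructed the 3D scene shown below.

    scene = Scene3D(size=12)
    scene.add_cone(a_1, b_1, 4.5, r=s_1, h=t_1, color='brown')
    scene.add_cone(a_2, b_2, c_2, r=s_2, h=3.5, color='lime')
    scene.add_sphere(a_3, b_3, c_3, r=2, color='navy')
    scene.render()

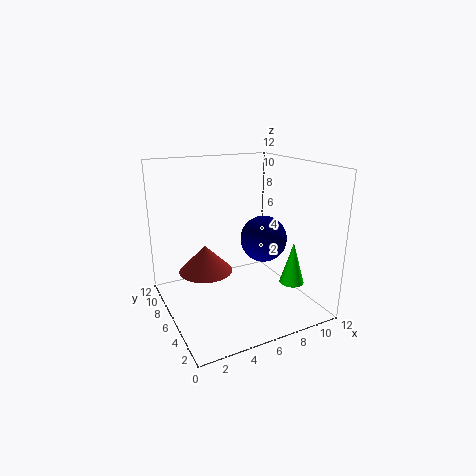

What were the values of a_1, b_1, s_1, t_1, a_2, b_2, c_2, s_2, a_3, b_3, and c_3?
a_1 = 2.5
b_1 = 4.5
s_1 = 2
t_1 = 2
a_2 = 9.5
b_2 = 3
c_2 = 2.5
s_2 = 1
a_3 = 8.5
b_3 = 6
c_3 = 5.5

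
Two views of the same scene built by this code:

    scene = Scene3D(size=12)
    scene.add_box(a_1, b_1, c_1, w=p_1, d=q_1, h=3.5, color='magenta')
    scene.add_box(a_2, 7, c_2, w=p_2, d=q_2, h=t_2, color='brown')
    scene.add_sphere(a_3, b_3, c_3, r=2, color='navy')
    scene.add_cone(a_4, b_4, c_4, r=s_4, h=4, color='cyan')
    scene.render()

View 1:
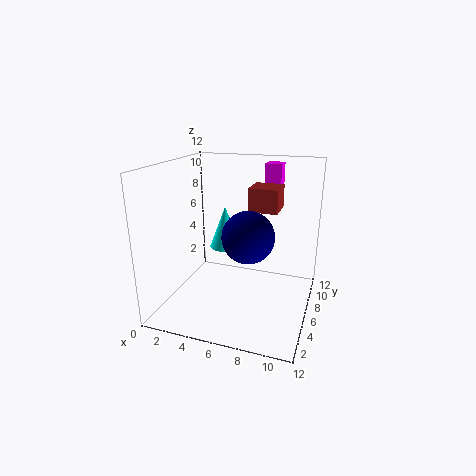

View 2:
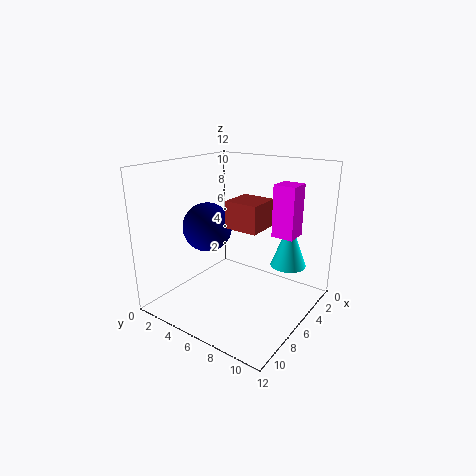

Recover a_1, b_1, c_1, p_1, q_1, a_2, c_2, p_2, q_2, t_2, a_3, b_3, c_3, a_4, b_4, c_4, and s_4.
a_1 = 7, b_1 = 10.5, c_1 = 8, p_1 = 1.5, q_1 = 1.5, a_2 = 6.5, c_2 = 8, p_2 = 2.5, q_2 = 2.5, t_2 = 2, a_3 = 7.5, b_3 = 4, c_3 = 7, a_4 = 3.5, b_4 = 9.5, c_4 = 3.5, s_4 = 1.5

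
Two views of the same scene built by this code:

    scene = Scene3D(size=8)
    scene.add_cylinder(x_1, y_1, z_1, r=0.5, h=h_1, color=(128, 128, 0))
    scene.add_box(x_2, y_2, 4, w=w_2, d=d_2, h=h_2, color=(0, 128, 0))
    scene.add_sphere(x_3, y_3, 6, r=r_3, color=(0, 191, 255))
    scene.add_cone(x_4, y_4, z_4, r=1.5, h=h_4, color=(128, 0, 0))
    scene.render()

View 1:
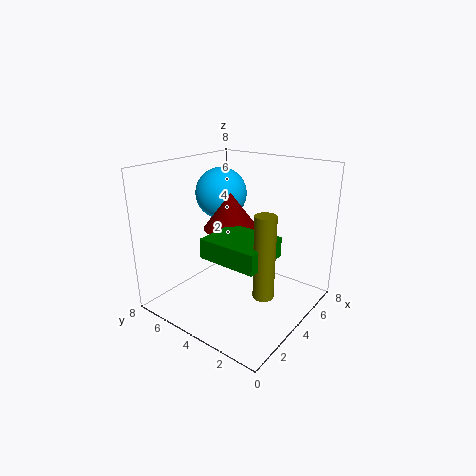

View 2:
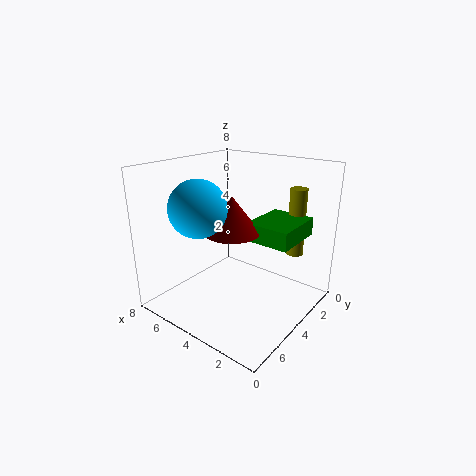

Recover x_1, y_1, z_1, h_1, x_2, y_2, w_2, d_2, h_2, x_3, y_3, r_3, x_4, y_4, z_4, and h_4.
x_1 = 2, y_1 = 1, z_1 = 2.5, h_1 = 4, x_2 = 1, y_2 = 1, w_2 = 2.5, d_2 = 3, h_2 = 1, x_3 = 5, y_3 = 6, r_3 = 1.5, x_4 = 4, y_4 = 4.5, z_4 = 4.5, h_4 = 2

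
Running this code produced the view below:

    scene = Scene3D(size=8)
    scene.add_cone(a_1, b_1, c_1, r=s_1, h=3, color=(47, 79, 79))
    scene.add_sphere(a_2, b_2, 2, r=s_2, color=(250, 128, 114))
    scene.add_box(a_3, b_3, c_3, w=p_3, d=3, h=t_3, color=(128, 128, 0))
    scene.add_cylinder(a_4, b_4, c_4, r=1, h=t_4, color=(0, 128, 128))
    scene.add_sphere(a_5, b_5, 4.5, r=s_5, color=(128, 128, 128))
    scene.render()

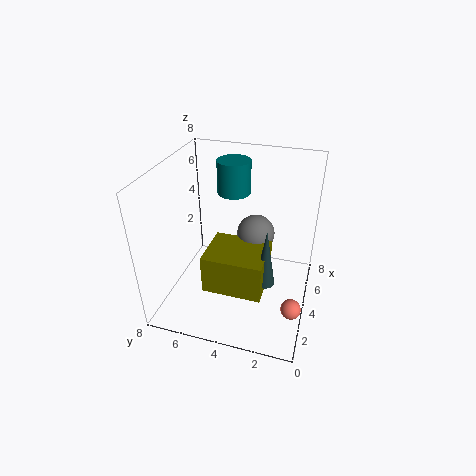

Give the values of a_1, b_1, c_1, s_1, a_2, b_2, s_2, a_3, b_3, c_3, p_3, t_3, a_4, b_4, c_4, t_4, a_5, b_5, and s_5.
a_1 = 2; b_1 = 2; c_1 = 3; s_1 = 0.5; a_2 = 1.5; b_2 = 0.5; s_2 = 0.5; a_3 = 1; b_3 = 2; c_3 = 2.5; p_3 = 2.5; t_3 = 2; a_4 = 6.5; b_4 = 5; c_4 = 5.5; t_4 = 2; a_5 = 4; b_5 = 3; s_5 = 1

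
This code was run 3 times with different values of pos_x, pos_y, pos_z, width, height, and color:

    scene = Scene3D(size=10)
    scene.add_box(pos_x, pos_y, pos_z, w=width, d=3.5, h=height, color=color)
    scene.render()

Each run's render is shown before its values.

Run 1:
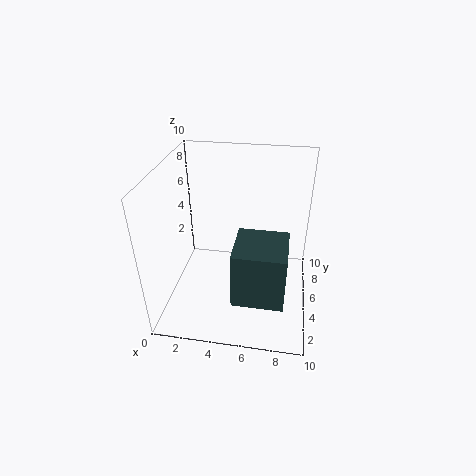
pos_x = 5, pos_y = 2, pos_z = 1.5, width = 3.5, height = 4, color = 'darkslategray'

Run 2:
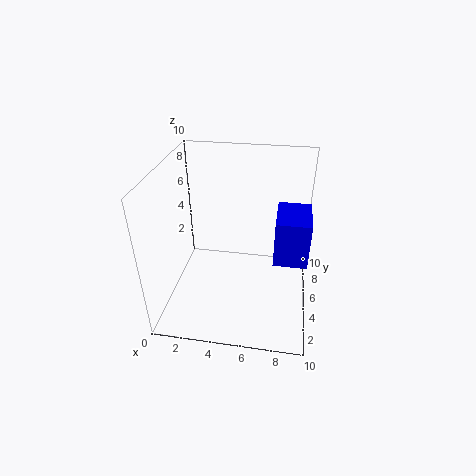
pos_x = 7.5, pos_y = 5.5, pos_z = 2.5, width = 2.5, height = 3.5, color = 'blue'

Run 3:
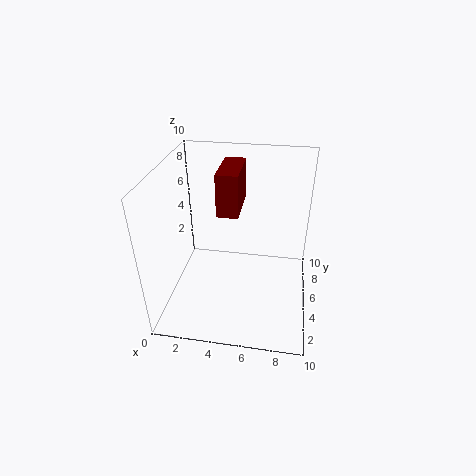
pos_x = 3.5, pos_y = 5, pos_z = 6.5, width = 1.5, height = 3, color = 'maroon'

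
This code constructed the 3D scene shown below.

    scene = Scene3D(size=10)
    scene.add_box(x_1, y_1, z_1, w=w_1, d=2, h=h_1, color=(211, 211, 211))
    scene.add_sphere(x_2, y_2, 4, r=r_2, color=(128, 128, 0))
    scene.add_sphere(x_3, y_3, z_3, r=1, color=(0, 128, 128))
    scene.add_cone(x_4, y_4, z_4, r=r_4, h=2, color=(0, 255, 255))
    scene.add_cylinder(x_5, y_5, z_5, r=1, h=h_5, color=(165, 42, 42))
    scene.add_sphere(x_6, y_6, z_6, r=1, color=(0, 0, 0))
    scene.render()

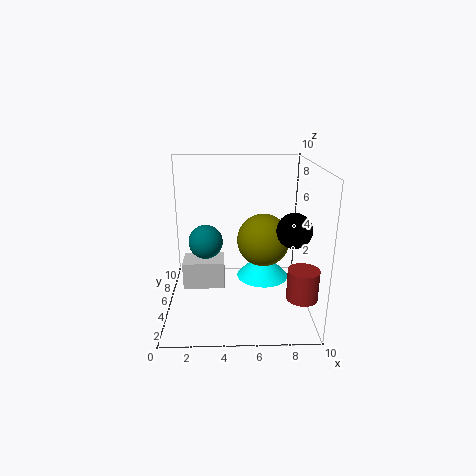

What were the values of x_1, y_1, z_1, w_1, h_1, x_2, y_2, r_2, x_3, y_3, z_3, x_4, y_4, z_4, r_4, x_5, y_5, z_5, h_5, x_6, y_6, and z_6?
x_1 = 1; y_1 = 5; z_1 = 1; w_1 = 3; h_1 = 2; x_2 = 7; y_2 = 7; r_2 = 2; x_3 = 3; y_3 = 2; z_3 = 6; x_4 = 7; y_4 = 7; z_4 = 1; r_4 = 2; x_5 = 9; y_5 = 2; z_5 = 2; h_5 = 2; x_6 = 8; y_6 = 1; z_6 = 7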